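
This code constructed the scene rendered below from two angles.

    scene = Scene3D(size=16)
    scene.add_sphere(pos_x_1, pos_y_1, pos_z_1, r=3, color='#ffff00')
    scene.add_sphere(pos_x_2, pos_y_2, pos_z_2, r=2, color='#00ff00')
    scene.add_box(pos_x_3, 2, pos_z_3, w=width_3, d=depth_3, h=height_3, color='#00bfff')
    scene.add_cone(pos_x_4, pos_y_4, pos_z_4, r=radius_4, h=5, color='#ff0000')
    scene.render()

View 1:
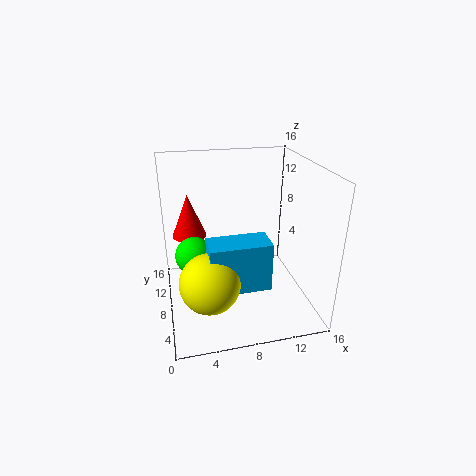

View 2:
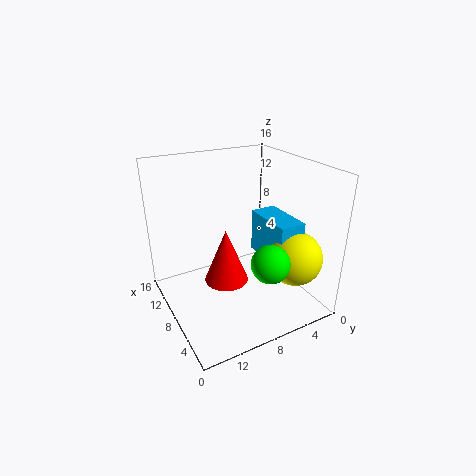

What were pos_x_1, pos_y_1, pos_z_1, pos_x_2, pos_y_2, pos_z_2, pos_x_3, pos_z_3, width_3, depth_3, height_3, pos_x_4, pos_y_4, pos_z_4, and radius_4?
pos_x_1 = 4, pos_y_1 = 3, pos_z_1 = 6, pos_x_2 = 3, pos_y_2 = 7, pos_z_2 = 7, pos_x_3 = 4, pos_z_3 = 5, width_3 = 6, depth_3 = 3, height_3 = 5, pos_x_4 = 3, pos_y_4 = 12, pos_z_4 = 7, radius_4 = 2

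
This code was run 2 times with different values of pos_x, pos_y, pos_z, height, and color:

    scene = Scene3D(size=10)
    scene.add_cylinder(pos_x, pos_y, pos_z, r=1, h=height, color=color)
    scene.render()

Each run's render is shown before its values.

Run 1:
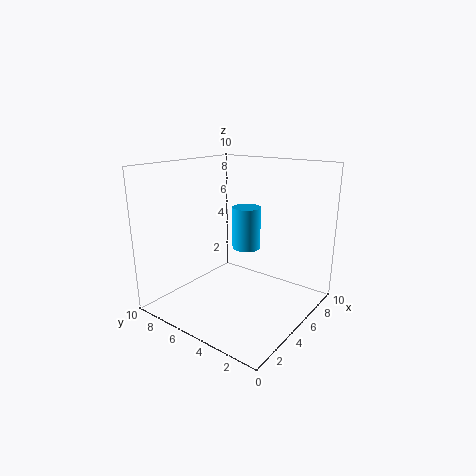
pos_x = 6; pos_y = 5; pos_z = 4; height = 3; color = 'deepskyblue'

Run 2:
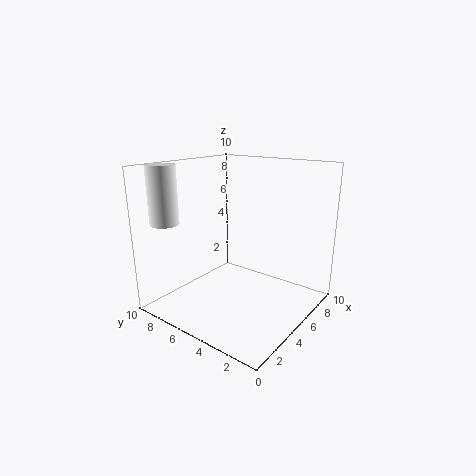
pos_x = 2; pos_y = 9; pos_z = 6; height = 4; color = 'white'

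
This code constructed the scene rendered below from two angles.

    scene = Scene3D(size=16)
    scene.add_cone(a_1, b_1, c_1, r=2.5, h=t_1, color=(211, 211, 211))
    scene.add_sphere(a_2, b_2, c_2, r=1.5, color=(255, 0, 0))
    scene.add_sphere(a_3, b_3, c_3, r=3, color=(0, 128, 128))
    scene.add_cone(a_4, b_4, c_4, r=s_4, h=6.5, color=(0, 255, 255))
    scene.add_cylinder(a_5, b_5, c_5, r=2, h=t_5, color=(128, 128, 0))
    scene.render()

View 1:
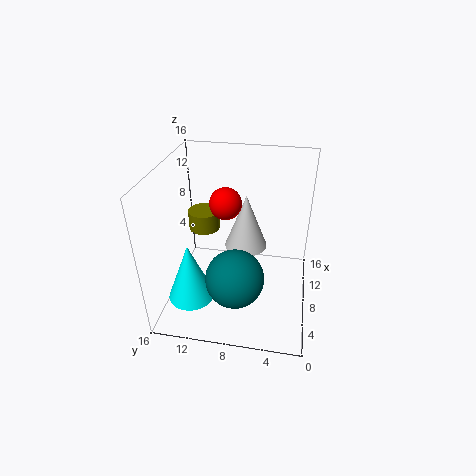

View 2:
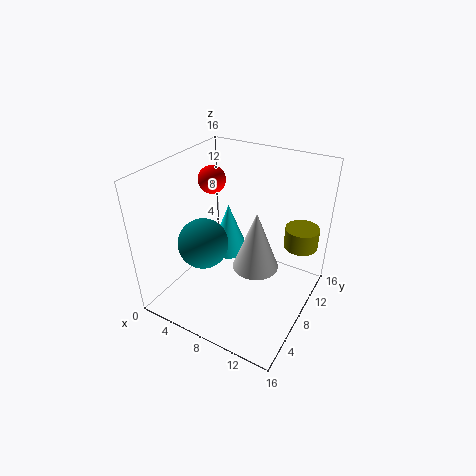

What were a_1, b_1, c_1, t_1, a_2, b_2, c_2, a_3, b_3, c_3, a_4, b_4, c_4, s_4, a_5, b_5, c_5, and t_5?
a_1 = 10.5, b_1 = 7.5, c_1 = 5.5, t_1 = 6.5, a_2 = 4.5, b_2 = 8.5, c_2 = 14, a_3 = 3.5, b_3 = 7.5, c_3 = 6, a_4 = 4, b_4 = 12.5, c_4 = 2.5, s_4 = 2.5, a_5 = 13.5, b_5 = 13.5, c_5 = 5.5, t_5 = 2.5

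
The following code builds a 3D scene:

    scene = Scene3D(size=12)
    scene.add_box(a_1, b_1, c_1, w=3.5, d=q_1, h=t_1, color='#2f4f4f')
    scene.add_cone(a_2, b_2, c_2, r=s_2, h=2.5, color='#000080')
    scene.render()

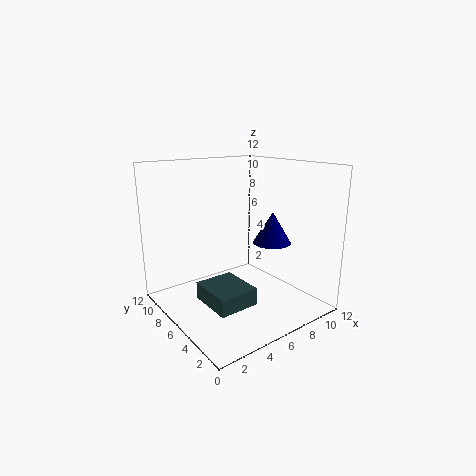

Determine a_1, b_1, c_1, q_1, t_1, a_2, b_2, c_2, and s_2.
a_1 = 3, b_1 = 4, c_1 = 0.5, q_1 = 4, t_1 = 1.5, a_2 = 7.5, b_2 = 3.5, c_2 = 6, s_2 = 1.5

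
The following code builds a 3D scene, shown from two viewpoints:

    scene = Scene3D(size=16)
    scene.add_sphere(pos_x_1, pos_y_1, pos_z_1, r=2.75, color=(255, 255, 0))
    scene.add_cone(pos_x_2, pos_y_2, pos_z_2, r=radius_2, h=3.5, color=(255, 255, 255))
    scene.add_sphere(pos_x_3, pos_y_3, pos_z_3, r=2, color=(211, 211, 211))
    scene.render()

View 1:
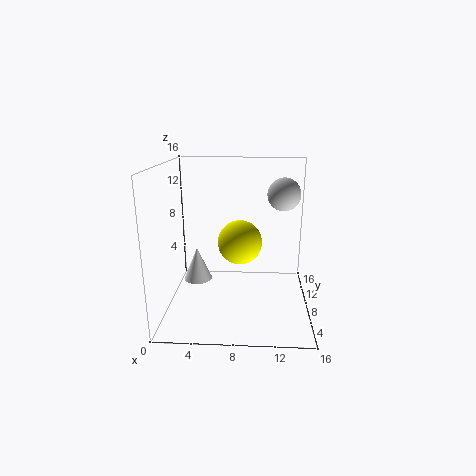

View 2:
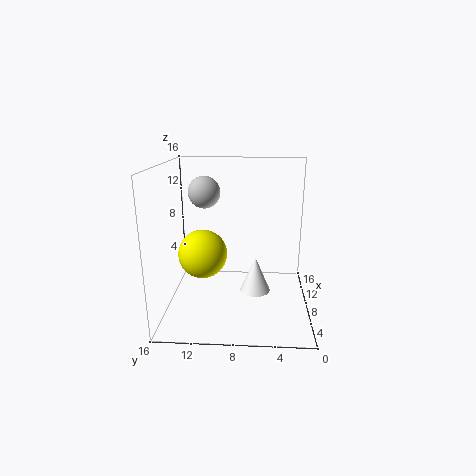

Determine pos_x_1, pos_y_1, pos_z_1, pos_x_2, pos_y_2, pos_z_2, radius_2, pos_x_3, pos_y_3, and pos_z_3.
pos_x_1 = 8
pos_y_1 = 12
pos_z_1 = 6
pos_x_2 = 3.75
pos_y_2 = 6
pos_z_2 = 4
radius_2 = 1.5
pos_x_3 = 13.25
pos_y_3 = 12.5
pos_z_3 = 12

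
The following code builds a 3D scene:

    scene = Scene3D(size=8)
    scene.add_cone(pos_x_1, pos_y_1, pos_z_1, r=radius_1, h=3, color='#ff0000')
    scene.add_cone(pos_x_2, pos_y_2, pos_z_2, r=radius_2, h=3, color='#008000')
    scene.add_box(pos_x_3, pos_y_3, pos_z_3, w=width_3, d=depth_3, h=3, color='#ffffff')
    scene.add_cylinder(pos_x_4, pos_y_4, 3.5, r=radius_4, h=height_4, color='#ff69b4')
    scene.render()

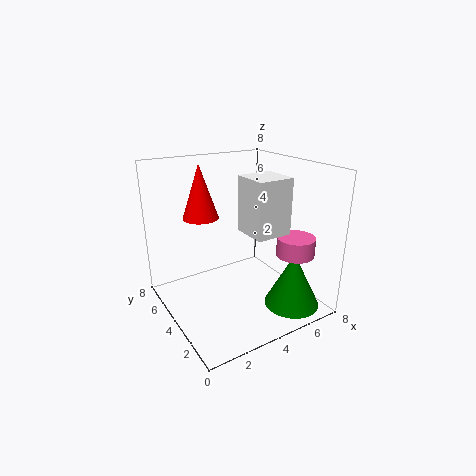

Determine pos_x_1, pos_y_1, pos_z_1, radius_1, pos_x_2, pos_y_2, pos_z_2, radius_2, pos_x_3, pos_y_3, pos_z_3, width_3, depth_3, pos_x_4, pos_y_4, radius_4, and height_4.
pos_x_1 = 2.5; pos_y_1 = 5.5; pos_z_1 = 5; radius_1 = 1; pos_x_2 = 6; pos_y_2 = 1.5; pos_z_2 = 0.5; radius_2 = 1.5; pos_x_3 = 4; pos_y_3 = 2; pos_z_3 = 4.5; width_3 = 2; depth_3 = 2; pos_x_4 = 6; pos_y_4 = 1.5; radius_4 = 1; height_4 = 1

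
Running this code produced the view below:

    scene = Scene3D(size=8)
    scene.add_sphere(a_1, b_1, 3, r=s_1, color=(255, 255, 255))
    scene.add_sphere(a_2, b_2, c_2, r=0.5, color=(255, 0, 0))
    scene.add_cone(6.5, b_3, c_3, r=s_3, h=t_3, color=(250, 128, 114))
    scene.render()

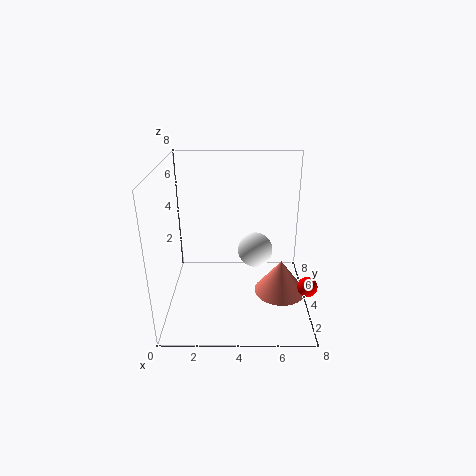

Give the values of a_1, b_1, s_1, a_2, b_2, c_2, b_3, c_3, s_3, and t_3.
a_1 = 5, b_1 = 4.5, s_1 = 1, a_2 = 7.5, b_2 = 1.5, c_2 = 2.5, b_3 = 4, c_3 = 0.5, s_3 = 1.5, t_3 = 2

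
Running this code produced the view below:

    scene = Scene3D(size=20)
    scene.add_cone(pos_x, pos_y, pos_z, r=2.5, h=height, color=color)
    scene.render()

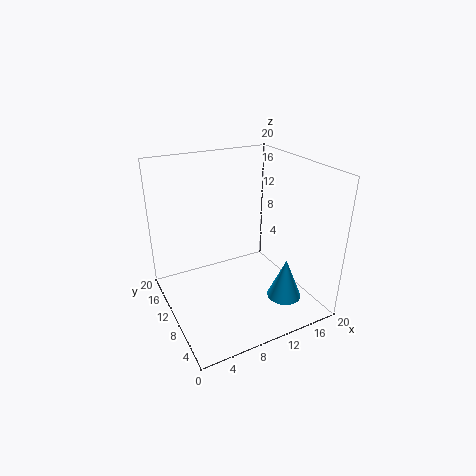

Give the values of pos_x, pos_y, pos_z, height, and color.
pos_x = 16; pos_y = 6.5; pos_z = 0.5; height = 6; color = 'deepskyblue'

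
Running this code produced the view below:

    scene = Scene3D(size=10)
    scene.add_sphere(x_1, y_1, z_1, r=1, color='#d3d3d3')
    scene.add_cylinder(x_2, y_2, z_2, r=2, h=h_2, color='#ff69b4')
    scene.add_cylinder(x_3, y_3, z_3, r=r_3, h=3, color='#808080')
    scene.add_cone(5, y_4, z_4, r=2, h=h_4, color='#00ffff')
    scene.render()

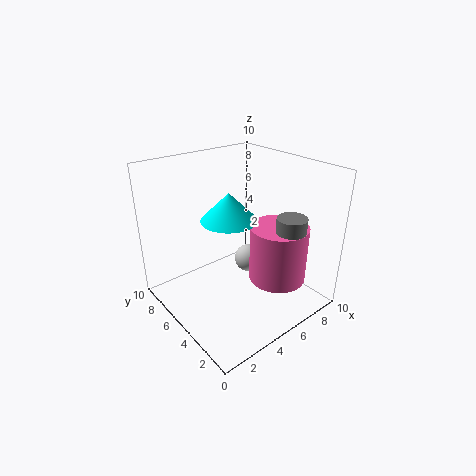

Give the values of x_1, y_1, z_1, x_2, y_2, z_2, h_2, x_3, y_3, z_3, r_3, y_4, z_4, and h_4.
x_1 = 6, y_1 = 5, z_1 = 3, x_2 = 7, y_2 = 3, z_2 = 2, h_2 = 4, x_3 = 7, y_3 = 2, z_3 = 4, r_3 = 1, y_4 = 6, z_4 = 6, h_4 = 2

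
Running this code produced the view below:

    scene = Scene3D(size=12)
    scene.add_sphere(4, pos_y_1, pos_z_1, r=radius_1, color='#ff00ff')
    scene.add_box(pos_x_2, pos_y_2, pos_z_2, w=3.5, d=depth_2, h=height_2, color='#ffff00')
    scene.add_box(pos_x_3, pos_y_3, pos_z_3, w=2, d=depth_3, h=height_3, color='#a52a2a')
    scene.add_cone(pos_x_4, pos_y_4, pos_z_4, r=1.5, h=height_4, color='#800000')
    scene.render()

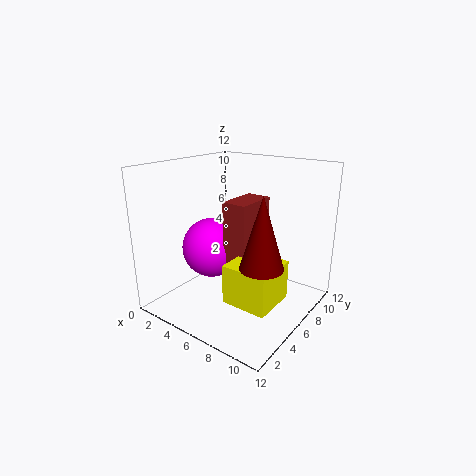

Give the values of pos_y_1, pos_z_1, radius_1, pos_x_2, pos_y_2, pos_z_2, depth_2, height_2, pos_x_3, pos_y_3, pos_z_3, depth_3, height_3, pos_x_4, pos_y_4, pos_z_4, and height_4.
pos_y_1 = 5; pos_z_1 = 5; radius_1 = 2.5; pos_x_2 = 7.5; pos_y_2 = 2; pos_z_2 = 2.5; depth_2 = 3.5; height_2 = 3; pos_x_3 = 6; pos_y_3 = 4; pos_z_3 = 4.5; depth_3 = 3.5; height_3 = 5; pos_x_4 = 10.5; pos_y_4 = 2.5; pos_z_4 = 6; height_4 = 5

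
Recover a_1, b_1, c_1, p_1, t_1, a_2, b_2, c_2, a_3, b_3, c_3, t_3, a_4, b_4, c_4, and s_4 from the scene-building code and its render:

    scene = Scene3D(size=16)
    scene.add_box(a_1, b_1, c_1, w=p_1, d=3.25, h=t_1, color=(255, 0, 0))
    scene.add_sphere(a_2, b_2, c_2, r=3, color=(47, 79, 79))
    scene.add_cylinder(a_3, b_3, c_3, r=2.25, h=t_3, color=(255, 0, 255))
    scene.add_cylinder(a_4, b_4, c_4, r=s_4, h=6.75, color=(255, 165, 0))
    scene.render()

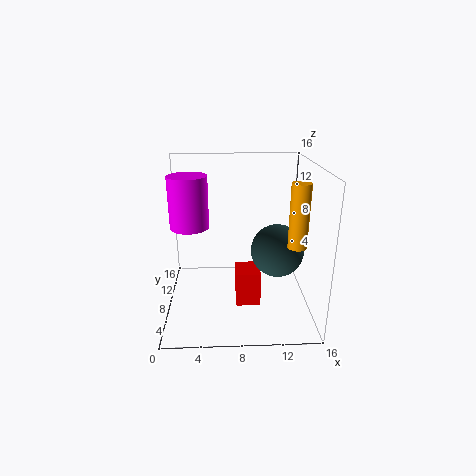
a_1 = 7.75
b_1 = 6.25
c_1 = 0.25
p_1 = 2.75
t_1 = 4
a_2 = 12.5
b_2 = 8.25
c_2 = 6.25
a_3 = 2.5
b_3 = 10.25
c_3 = 8.5
t_3 = 6
a_4 = 14
b_4 = 5.25
c_4 = 8
s_4 = 1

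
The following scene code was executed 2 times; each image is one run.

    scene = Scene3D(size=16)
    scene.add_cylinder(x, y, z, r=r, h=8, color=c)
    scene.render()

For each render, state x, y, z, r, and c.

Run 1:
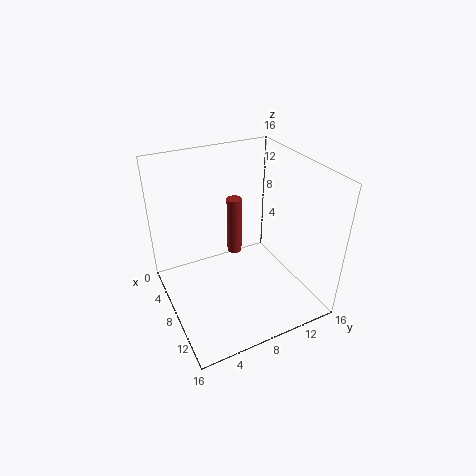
x = 1
y = 11
z = 1
r = 1
c = 'brown'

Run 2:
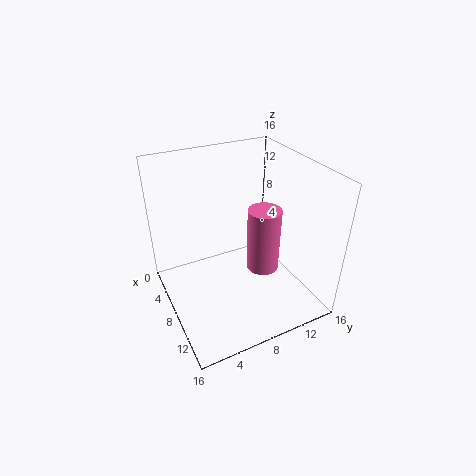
x = 7
y = 12
z = 2
r = 2
c = 'hotpink'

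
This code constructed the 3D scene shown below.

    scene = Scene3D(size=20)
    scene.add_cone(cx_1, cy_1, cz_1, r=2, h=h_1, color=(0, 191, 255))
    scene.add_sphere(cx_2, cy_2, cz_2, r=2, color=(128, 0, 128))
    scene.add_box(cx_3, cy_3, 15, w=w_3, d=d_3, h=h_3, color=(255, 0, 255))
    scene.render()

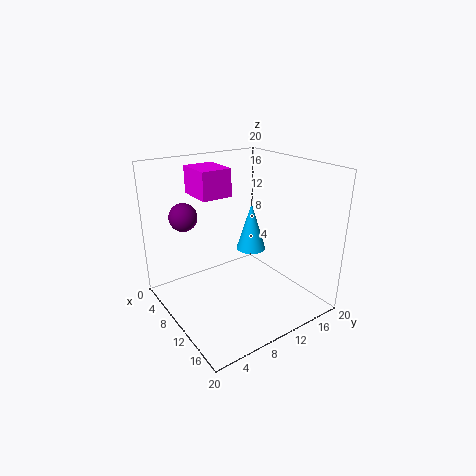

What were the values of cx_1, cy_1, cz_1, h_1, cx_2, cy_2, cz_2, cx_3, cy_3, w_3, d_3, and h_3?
cx_1 = 11, cy_1 = 11.5, cz_1 = 8.5, h_1 = 6.5, cx_2 = 4.5, cy_2 = 4.5, cz_2 = 12.5, cx_3 = 1.5, cy_3 = 6.5, w_3 = 5.5, d_3 = 4.5, h_3 = 4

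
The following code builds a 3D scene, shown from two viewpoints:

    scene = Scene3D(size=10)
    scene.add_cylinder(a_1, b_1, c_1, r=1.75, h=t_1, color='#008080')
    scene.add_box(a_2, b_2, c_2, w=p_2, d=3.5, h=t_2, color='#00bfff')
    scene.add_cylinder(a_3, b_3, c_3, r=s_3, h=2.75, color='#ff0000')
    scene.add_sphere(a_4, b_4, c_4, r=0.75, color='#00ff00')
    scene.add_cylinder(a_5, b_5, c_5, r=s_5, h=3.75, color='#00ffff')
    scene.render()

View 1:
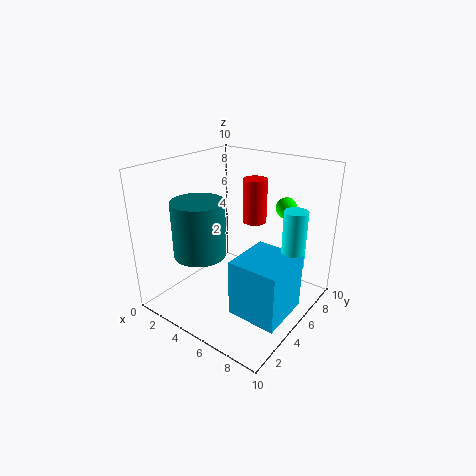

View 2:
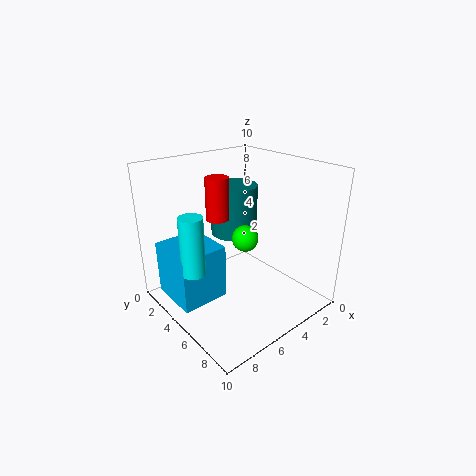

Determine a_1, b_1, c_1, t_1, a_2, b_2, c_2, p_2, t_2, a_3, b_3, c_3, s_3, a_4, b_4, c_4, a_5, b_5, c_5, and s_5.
a_1 = 3.5
b_1 = 2.75
c_1 = 4.25
t_1 = 3.75
a_2 = 6.5
b_2 = 2
c_2 = 1.25
p_2 = 3.25
t_2 = 3.75
a_3 = 6.5
b_3 = 4.75
c_3 = 6.75
s_3 = 0.75
a_4 = 7
b_4 = 8
c_4 = 6.75
a_5 = 9
b_5 = 5.5
c_5 = 4
s_5 = 0.75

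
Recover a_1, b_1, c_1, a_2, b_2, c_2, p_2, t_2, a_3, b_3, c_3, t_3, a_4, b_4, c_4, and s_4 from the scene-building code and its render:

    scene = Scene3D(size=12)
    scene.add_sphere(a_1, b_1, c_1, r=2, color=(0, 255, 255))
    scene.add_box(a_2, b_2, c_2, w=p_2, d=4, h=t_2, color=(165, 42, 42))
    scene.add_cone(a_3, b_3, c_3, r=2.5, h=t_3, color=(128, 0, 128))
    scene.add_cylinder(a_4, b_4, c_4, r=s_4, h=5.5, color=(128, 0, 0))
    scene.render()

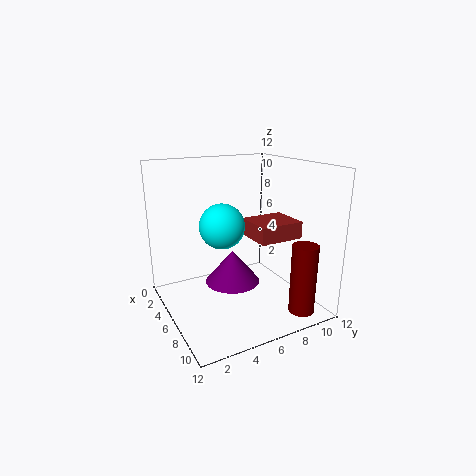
a_1 = 4; b_1 = 5.5; c_1 = 6.5; a_2 = 4; b_2 = 7.5; c_2 = 5.5; p_2 = 3.5; t_2 = 1.5; a_3 = 4; b_3 = 6.5; c_3 = 1; t_3 = 3; a_4 = 11; b_4 = 9; c_4 = 1; s_4 = 1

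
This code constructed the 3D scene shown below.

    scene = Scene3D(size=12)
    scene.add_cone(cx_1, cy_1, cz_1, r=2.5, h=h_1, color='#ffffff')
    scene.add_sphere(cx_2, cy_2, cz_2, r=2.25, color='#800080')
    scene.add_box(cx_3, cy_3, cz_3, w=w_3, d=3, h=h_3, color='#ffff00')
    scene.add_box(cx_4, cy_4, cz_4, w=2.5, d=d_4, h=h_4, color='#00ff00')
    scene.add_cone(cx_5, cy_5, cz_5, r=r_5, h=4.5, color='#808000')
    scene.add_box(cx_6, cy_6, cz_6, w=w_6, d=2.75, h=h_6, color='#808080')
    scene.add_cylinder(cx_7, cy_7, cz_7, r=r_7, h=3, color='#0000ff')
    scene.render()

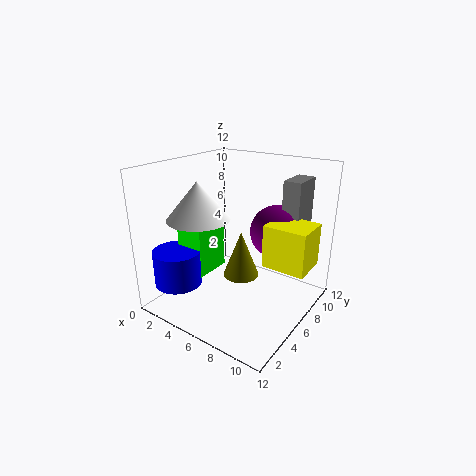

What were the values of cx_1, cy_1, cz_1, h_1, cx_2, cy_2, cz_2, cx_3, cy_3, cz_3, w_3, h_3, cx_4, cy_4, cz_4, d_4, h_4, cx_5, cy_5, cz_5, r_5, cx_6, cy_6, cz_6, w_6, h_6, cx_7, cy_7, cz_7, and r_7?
cx_1 = 4, cy_1 = 3.5, cz_1 = 8, h_1 = 3, cx_2 = 8.25, cy_2 = 8.5, cz_2 = 6.25, cx_3 = 8.5, cy_3 = 5.75, cz_3 = 4.25, w_3 = 3.5, h_3 = 3.5, cx_4 = 1.25, cy_4 = 3.75, cz_4 = 2.5, d_4 = 3.25, h_4 = 4.25, cx_5 = 4.25, cy_5 = 9, cz_5 = 0.5, r_5 = 1.75, cx_6 = 8.75, cy_6 = 8.25, cz_6 = 6.5, w_6 = 1.5, h_6 = 4.25, cx_7 = 2, cy_7 = 2.75, cz_7 = 2, r_7 = 2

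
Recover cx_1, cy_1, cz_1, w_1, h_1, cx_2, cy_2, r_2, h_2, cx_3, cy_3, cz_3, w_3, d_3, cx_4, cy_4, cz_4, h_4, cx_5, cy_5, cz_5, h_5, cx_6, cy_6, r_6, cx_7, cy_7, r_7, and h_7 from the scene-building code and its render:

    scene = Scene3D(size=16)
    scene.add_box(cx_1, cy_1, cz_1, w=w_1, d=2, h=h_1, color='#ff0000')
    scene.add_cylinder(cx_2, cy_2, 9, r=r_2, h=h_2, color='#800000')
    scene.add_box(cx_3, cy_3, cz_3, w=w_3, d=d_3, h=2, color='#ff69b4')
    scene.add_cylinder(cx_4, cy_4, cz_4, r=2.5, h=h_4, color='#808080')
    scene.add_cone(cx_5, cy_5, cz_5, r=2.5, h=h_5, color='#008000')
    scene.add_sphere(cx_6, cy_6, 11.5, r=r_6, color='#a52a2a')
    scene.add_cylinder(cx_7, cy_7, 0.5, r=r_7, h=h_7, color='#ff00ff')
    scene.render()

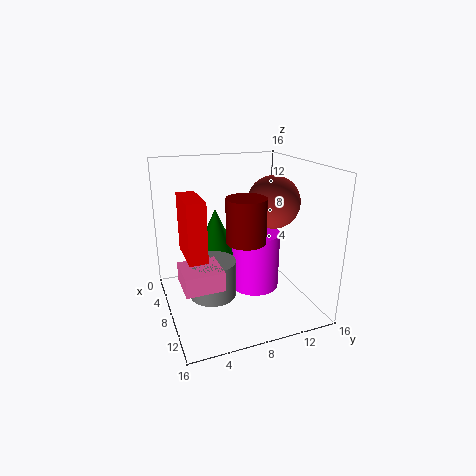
cx_1 = 5; cy_1 = 2; cz_1 = 6.5; w_1 = 5; h_1 = 6.5; cx_2 = 11.5; cy_2 = 7.5; r_2 = 2; h_2 = 4.5; cx_3 = 8.5; cy_3 = 1; cz_3 = 4.5; w_3 = 4; d_3 = 4; cx_4 = 9.5; cy_4 = 4.5; cz_4 = 2.5; h_4 = 4; cx_5 = 4.5; cy_5 = 6.5; cz_5 = 5; h_5 = 5.5; cx_6 = 7.5; cy_6 = 12.5; r_6 = 3; cx_7 = 6; cy_7 = 11; r_7 = 3; h_7 = 7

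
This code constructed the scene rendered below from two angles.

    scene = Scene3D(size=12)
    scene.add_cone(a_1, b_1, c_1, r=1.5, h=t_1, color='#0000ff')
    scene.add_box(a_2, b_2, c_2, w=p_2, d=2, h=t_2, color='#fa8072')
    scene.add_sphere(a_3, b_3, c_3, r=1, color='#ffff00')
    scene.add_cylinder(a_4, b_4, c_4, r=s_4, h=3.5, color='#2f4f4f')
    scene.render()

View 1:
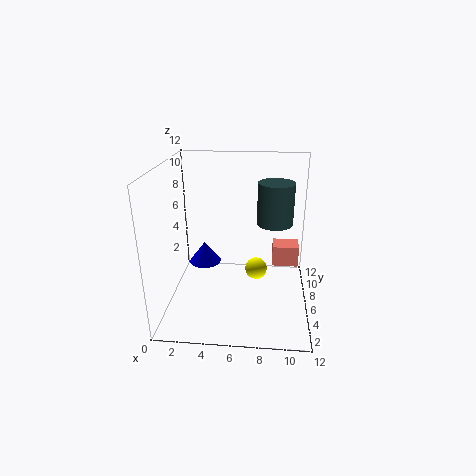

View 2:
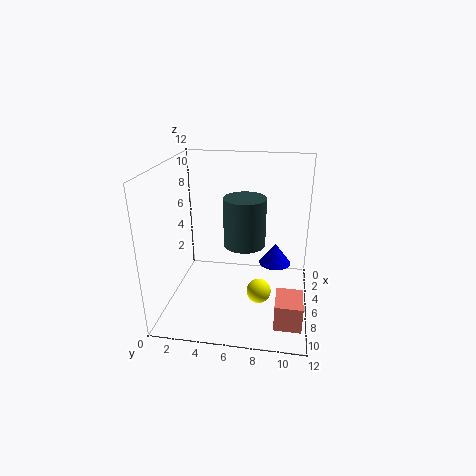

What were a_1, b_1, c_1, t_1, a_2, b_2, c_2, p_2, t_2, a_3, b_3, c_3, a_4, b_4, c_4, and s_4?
a_1 = 2.5
b_1 = 9
c_1 = 2
t_1 = 2
a_2 = 9
b_2 = 9.5
c_2 = 1.5
p_2 = 2.5
t_2 = 2
a_3 = 7.5
b_3 = 8
c_3 = 2
a_4 = 9
b_4 = 7
c_4 = 7
s_4 = 1.5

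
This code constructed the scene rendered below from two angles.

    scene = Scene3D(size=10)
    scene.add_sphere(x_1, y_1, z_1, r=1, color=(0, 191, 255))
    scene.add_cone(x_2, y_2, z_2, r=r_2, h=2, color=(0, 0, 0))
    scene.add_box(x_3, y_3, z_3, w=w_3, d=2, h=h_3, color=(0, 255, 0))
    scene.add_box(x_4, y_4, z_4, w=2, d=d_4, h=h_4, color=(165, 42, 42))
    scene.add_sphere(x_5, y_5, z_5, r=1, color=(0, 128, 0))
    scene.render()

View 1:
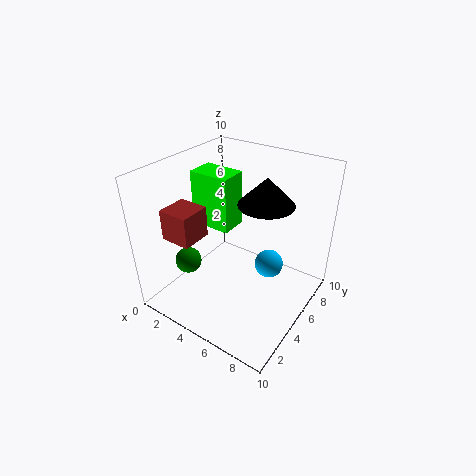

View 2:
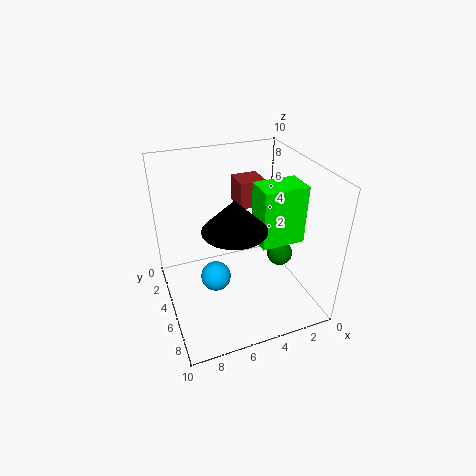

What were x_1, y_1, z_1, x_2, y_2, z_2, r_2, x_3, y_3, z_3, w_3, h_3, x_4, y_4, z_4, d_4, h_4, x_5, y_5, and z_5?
x_1 = 7, y_1 = 6, z_1 = 3, x_2 = 6, y_2 = 7, z_2 = 7, r_2 = 2, x_3 = 1, y_3 = 5, z_3 = 5, w_3 = 3, h_3 = 4, x_4 = 2, y_4 = 1, z_4 = 6, d_4 = 2, h_4 = 2, x_5 = 1, y_5 = 4, z_5 = 2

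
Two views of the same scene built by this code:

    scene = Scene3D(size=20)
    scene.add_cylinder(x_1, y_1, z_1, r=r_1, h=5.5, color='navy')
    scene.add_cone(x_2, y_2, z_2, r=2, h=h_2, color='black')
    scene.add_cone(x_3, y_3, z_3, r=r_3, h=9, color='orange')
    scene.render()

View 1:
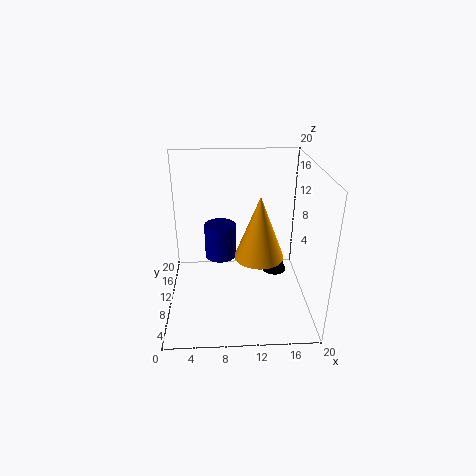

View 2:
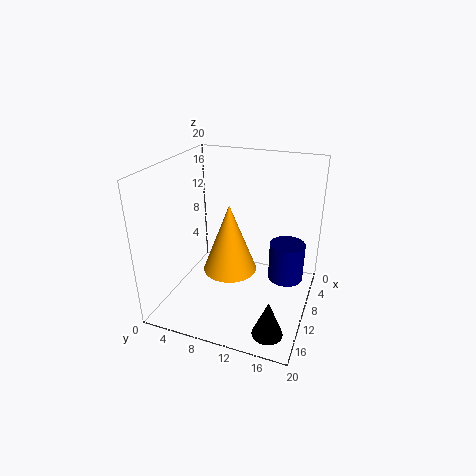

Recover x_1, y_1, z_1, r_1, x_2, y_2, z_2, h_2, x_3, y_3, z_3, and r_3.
x_1 = 7.5
y_1 = 16.5
z_1 = 3.5
r_1 = 2.5
x_2 = 16.5
y_2 = 16.5
z_2 = 0.5
h_2 = 5
x_3 = 13
y_3 = 10
z_3 = 7
r_3 = 3.5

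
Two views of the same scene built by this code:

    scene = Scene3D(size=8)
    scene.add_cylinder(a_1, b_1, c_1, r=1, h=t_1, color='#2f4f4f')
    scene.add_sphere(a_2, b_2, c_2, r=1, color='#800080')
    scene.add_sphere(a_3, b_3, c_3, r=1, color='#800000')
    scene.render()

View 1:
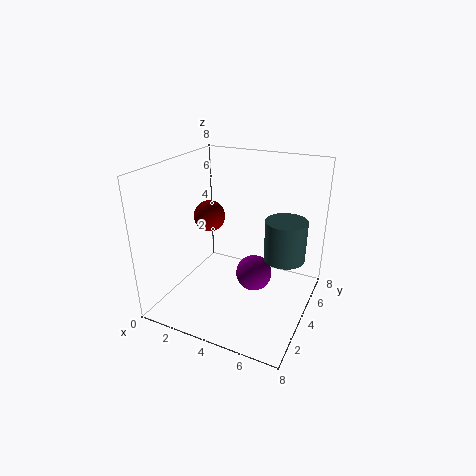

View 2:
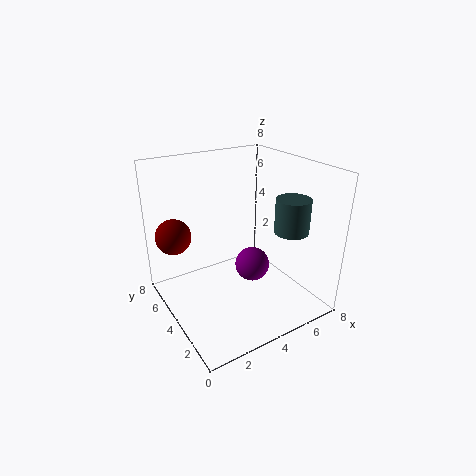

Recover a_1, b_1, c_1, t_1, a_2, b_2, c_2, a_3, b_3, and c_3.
a_1 = 7
b_1 = 3
c_1 = 4
t_1 = 2
a_2 = 5
b_2 = 4
c_2 = 2
a_3 = 1
b_3 = 6
c_3 = 4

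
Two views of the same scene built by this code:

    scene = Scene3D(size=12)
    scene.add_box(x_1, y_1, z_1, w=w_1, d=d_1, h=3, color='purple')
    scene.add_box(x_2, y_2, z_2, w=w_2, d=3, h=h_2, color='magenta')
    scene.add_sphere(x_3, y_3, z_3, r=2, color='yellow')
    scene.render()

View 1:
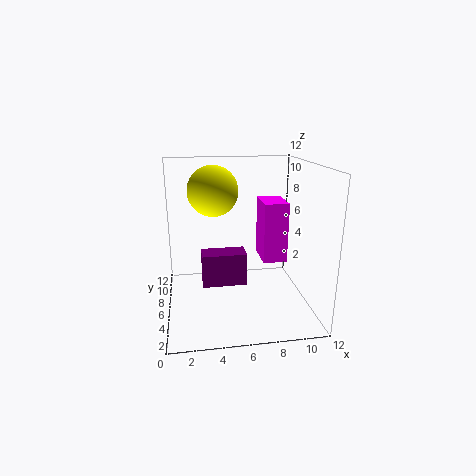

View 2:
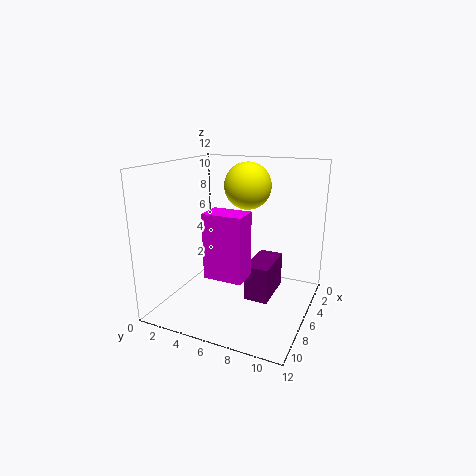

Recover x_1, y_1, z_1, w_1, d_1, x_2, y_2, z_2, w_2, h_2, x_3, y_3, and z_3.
x_1 = 3
y_1 = 7
z_1 = 1
w_1 = 4
d_1 = 2
x_2 = 8
y_2 = 5
z_2 = 4
w_2 = 2
h_2 = 5
x_3 = 4
y_3 = 6
z_3 = 10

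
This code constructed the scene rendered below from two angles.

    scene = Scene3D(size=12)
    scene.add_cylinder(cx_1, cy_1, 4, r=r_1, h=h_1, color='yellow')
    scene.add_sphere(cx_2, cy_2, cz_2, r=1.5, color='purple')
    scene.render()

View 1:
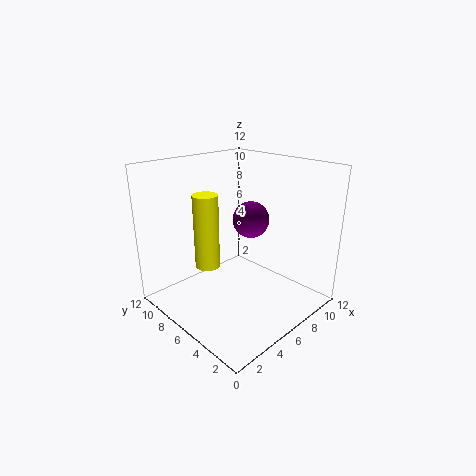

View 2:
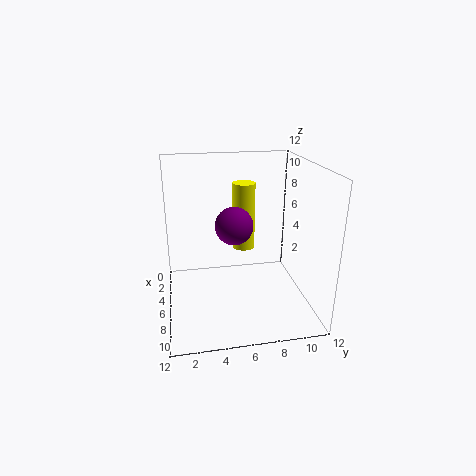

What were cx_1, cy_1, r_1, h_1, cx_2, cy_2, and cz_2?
cx_1 = 3.5, cy_1 = 7, r_1 = 1, h_1 = 6, cx_2 = 7, cy_2 = 5.5, cz_2 = 7.5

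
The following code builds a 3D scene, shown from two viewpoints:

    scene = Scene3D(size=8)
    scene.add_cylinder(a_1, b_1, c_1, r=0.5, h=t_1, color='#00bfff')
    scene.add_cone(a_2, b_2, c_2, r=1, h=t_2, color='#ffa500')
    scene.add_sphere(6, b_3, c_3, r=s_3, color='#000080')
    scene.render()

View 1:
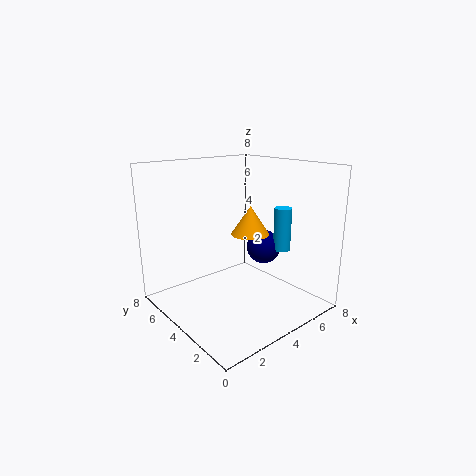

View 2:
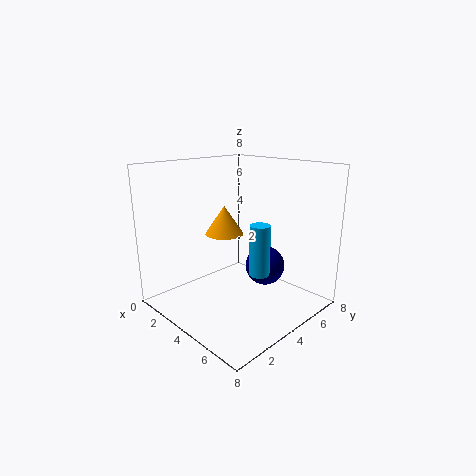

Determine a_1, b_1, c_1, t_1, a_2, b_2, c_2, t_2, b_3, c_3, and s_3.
a_1 = 6.5; b_1 = 3; c_1 = 3; t_1 = 2.5; a_2 = 4; b_2 = 3; c_2 = 4.5; t_2 = 1.5; b_3 = 4; c_3 = 3; s_3 = 1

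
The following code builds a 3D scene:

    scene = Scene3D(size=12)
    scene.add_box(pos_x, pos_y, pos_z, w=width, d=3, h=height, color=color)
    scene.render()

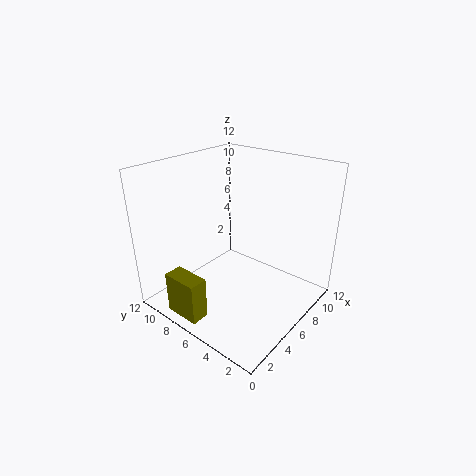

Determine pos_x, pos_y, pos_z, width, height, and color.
pos_x = 0.5
pos_y = 6
pos_z = 0.5
width = 1.5
height = 3.5
color = 'olive'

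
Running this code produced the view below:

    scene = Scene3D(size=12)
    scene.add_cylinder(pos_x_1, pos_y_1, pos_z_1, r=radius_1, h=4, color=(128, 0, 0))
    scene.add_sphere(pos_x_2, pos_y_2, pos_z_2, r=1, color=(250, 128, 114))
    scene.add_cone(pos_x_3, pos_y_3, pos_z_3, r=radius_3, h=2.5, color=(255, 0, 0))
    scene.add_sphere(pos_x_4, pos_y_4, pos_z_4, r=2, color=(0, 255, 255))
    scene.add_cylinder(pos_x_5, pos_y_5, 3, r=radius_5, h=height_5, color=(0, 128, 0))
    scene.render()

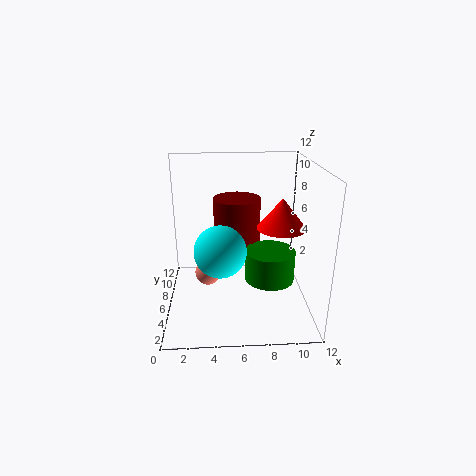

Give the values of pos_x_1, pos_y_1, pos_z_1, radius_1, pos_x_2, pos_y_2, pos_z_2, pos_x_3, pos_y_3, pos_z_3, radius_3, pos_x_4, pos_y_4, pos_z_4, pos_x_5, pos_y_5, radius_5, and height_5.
pos_x_1 = 6; pos_y_1 = 7.5; pos_z_1 = 5; radius_1 = 2; pos_x_2 = 3.5; pos_y_2 = 4; pos_z_2 = 4; pos_x_3 = 9.5; pos_y_3 = 5.5; pos_z_3 = 7; radius_3 = 2; pos_x_4 = 4.5; pos_y_4 = 3.5; pos_z_4 = 6; pos_x_5 = 8.5; pos_y_5 = 4.5; radius_5 = 2; height_5 = 2.5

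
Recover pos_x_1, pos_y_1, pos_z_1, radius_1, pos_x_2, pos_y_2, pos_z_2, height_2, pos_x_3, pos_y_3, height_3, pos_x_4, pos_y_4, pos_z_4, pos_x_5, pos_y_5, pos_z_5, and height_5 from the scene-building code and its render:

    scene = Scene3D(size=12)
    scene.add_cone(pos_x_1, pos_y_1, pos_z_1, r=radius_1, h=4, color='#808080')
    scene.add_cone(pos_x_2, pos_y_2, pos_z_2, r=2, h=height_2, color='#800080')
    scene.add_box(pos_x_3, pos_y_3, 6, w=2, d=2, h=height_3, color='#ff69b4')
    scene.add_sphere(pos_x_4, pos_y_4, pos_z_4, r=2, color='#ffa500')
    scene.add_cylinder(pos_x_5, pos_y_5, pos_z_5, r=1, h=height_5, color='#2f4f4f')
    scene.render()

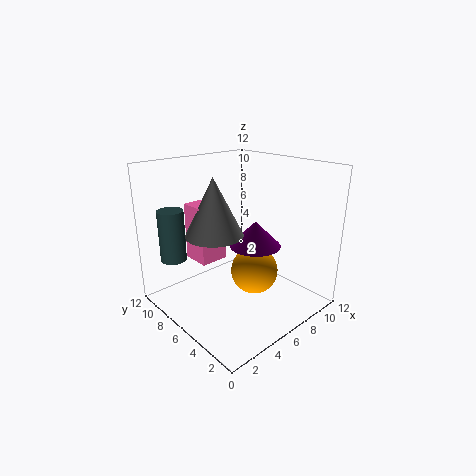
pos_x_1 = 2
pos_y_1 = 4
pos_z_1 = 8
radius_1 = 2
pos_x_2 = 6
pos_y_2 = 4
pos_z_2 = 6
height_2 = 2
pos_x_3 = 1
pos_y_3 = 4
height_3 = 4
pos_x_4 = 7
pos_y_4 = 5
pos_z_4 = 3
pos_x_5 = 1
pos_y_5 = 8
pos_z_5 = 5
height_5 = 4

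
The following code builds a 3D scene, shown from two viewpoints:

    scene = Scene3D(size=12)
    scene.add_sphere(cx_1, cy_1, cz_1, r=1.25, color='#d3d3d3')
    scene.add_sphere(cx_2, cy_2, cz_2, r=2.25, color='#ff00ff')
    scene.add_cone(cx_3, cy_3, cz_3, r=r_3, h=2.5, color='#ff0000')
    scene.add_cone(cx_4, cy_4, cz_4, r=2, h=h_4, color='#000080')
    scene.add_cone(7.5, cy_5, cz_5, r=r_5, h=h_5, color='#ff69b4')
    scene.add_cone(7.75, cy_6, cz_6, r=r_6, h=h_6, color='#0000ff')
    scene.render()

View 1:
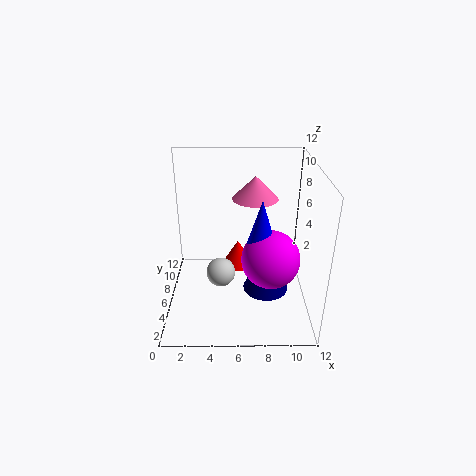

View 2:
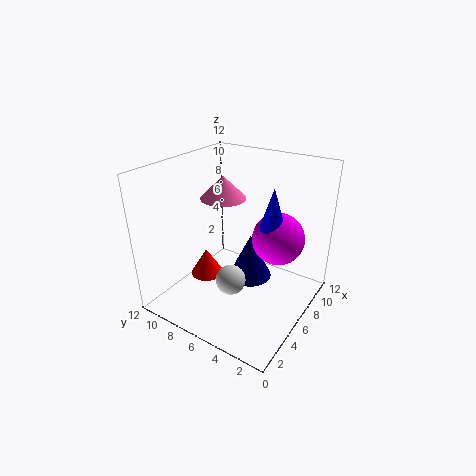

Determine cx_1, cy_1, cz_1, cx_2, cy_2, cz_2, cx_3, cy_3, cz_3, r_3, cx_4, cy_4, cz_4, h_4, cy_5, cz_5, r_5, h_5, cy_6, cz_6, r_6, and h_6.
cx_1 = 4.5
cy_1 = 5.75
cz_1 = 2.75
cx_2 = 8.5
cy_2 = 3.5
cz_2 = 5.5
cx_3 = 6
cy_3 = 9.5
cz_3 = 1.25
r_3 = 1.5
cx_4 = 8.5
cy_4 = 6.25
cz_4 = 0.75
h_4 = 4.25
cy_5 = 8.5
cz_5 = 8.5
r_5 = 2
h_5 = 2
cy_6 = 3.75
cz_6 = 6.25
r_6 = 1.25
h_6 = 4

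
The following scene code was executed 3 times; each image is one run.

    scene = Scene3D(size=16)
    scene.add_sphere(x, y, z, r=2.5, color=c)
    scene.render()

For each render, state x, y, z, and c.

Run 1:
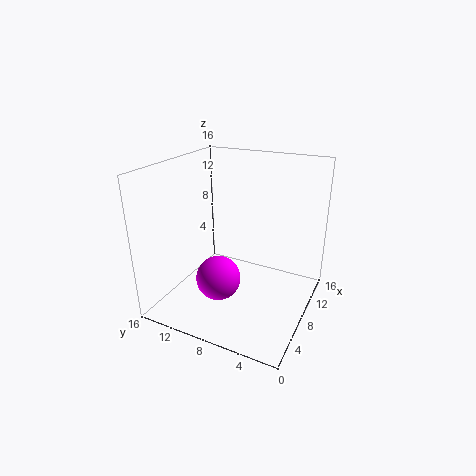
x = 6; y = 9.5; z = 3.5; c = 'magenta'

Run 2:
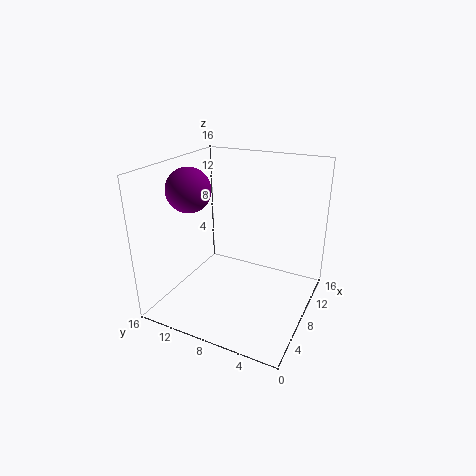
x = 7; y = 13.5; z = 13; c = 'purple'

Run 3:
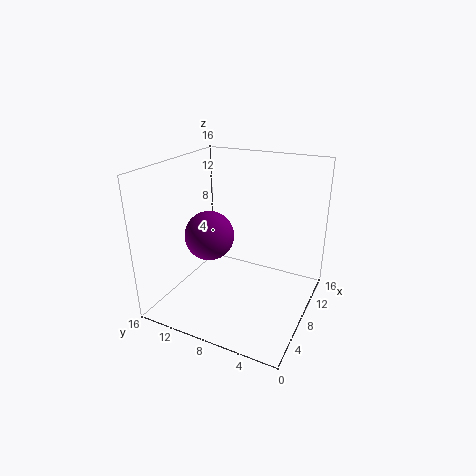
x = 4.5; y = 9.5; z = 9.5; c = 'purple'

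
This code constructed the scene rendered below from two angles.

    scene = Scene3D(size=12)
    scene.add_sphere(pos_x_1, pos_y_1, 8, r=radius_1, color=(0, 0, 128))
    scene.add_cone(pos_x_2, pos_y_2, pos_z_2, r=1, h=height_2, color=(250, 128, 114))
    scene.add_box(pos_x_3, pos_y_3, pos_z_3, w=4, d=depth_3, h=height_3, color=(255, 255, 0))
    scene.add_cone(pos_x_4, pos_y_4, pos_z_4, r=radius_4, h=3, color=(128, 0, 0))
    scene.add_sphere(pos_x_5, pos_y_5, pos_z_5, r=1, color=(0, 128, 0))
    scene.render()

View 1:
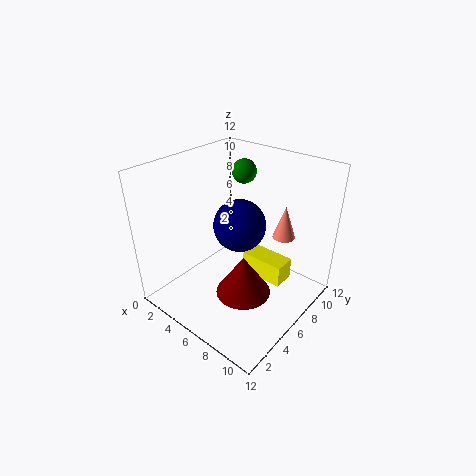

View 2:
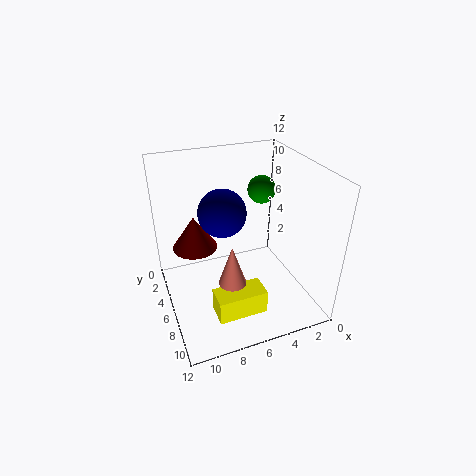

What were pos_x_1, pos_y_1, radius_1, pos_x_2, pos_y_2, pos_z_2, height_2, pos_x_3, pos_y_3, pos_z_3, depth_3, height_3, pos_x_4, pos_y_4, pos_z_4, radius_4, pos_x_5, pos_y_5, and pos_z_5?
pos_x_1 = 7; pos_y_1 = 5; radius_1 = 2; pos_x_2 = 8; pos_y_2 = 10; pos_z_2 = 5; height_2 = 3; pos_x_3 = 5; pos_y_3 = 8; pos_z_3 = 1; depth_3 = 2; height_3 = 2; pos_x_4 = 9; pos_y_4 = 3; pos_z_4 = 4; radius_4 = 2; pos_x_5 = 5; pos_y_5 = 8; pos_z_5 = 11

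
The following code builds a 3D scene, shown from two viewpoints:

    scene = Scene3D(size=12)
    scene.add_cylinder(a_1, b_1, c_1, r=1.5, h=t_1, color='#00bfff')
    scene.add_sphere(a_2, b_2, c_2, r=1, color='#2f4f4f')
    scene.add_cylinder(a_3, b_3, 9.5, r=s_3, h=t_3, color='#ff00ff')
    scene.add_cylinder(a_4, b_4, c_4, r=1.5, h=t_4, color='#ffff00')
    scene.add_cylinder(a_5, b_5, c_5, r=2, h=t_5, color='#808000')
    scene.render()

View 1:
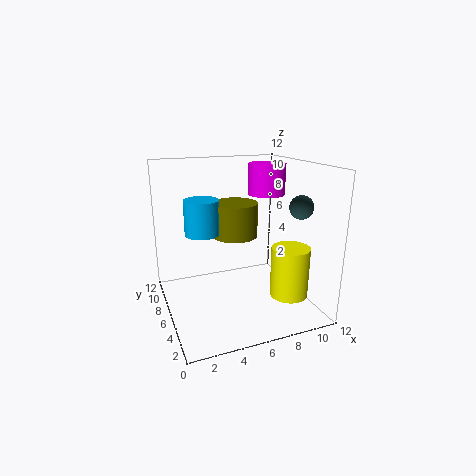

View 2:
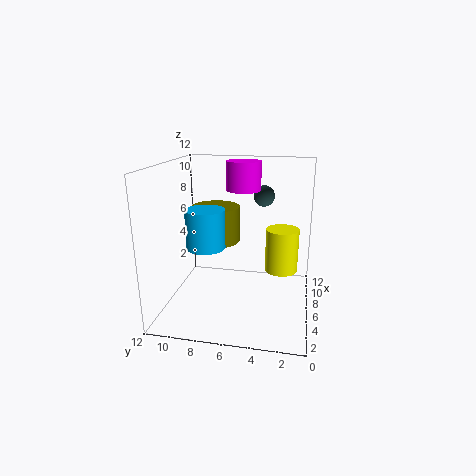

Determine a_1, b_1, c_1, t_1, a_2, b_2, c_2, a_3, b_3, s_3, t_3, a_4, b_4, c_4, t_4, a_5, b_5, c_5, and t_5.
a_1 = 3.5; b_1 = 8; c_1 = 6; t_1 = 3; a_2 = 11; b_2 = 4.5; c_2 = 8.5; a_3 = 8.5; b_3 = 6; s_3 = 1.5; t_3 = 2.5; a_4 = 9; b_4 = 2.5; c_4 = 2; t_4 = 4; a_5 = 6.5; b_5 = 8; c_5 = 5.5; t_5 = 3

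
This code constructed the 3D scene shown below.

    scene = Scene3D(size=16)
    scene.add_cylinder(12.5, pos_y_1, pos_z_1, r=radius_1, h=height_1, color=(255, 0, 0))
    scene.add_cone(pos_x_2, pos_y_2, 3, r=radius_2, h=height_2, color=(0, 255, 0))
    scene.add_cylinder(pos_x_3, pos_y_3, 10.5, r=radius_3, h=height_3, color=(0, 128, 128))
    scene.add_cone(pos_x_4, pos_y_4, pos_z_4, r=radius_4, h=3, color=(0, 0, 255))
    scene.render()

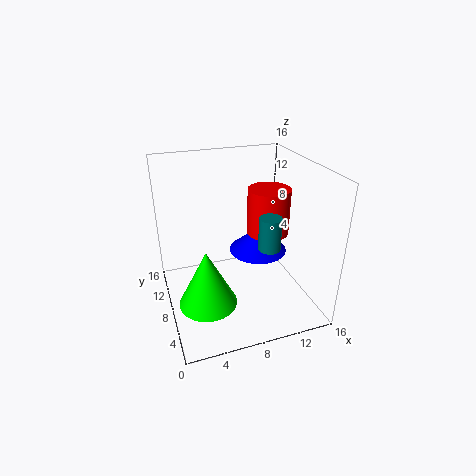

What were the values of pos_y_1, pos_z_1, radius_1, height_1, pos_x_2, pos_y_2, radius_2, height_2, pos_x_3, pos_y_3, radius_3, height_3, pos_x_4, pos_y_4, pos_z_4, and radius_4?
pos_y_1 = 10; pos_z_1 = 7; radius_1 = 2.5; height_1 = 5.5; pos_x_2 = 3.5; pos_y_2 = 4.5; radius_2 = 3; height_2 = 6; pos_x_3 = 8.5; pos_y_3 = 1; radius_3 = 1; height_3 = 3; pos_x_4 = 11.5; pos_y_4 = 10.5; pos_z_4 = 4.5; radius_4 = 3.5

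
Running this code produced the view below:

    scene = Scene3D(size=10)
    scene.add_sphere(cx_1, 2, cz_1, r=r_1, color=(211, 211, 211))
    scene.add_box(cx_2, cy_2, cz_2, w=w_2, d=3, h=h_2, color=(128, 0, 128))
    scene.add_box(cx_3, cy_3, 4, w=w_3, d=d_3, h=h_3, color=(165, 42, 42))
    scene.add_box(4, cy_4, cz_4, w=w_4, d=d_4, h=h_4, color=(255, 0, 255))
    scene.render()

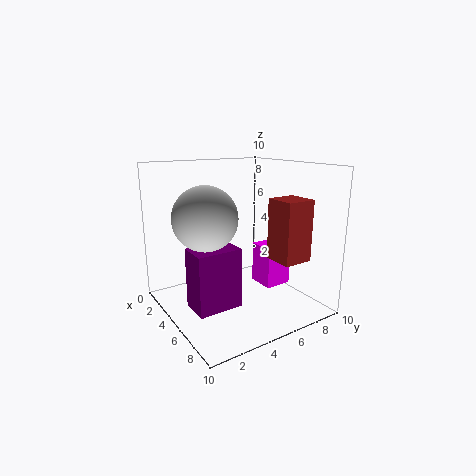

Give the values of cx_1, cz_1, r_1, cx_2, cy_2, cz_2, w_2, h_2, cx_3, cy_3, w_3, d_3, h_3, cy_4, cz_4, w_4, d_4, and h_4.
cx_1 = 6, cz_1 = 7, r_1 = 2, cx_2 = 5, cy_2 = 1, cz_2 = 1, w_2 = 2, h_2 = 4, cx_3 = 7, cy_3 = 6, w_3 = 2, d_3 = 2, h_3 = 4, cy_4 = 7, cz_4 = 1, w_4 = 2, d_4 = 2, h_4 = 3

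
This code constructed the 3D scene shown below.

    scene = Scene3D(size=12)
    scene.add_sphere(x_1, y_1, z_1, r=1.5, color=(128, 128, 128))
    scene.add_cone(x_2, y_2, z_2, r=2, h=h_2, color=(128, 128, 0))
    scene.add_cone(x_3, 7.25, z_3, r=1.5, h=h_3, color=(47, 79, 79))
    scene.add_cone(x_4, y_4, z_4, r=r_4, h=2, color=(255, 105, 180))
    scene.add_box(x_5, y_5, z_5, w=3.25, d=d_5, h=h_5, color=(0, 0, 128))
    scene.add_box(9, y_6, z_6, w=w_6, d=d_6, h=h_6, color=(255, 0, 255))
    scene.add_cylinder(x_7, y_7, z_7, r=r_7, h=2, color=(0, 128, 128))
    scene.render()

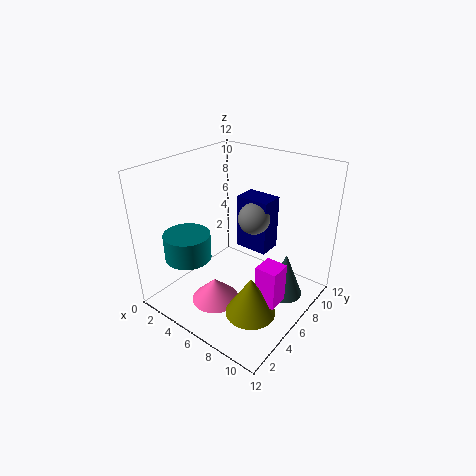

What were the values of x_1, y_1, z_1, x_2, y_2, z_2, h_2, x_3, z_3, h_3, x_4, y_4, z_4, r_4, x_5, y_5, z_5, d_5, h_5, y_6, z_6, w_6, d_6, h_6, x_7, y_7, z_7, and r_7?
x_1 = 5; y_1 = 9.75; z_1 = 6; x_2 = 9; y_2 = 3.75; z_2 = 1.25; h_2 = 3.25; x_3 = 10; z_3 = 1.5; h_3 = 3.75; x_4 = 5.25; y_4 = 3.75; z_4 = 0.75; r_4 = 2; x_5 = 3; y_5 = 9.75; z_5 = 2.5; d_5 = 2.25; h_5 = 5.25; y_6 = 4.25; z_6 = 2; w_6 = 1.75; d_6 = 1.75; h_6 = 3.25; x_7 = 4.5; y_7 = 1.75; z_7 = 5.75; r_7 = 1.75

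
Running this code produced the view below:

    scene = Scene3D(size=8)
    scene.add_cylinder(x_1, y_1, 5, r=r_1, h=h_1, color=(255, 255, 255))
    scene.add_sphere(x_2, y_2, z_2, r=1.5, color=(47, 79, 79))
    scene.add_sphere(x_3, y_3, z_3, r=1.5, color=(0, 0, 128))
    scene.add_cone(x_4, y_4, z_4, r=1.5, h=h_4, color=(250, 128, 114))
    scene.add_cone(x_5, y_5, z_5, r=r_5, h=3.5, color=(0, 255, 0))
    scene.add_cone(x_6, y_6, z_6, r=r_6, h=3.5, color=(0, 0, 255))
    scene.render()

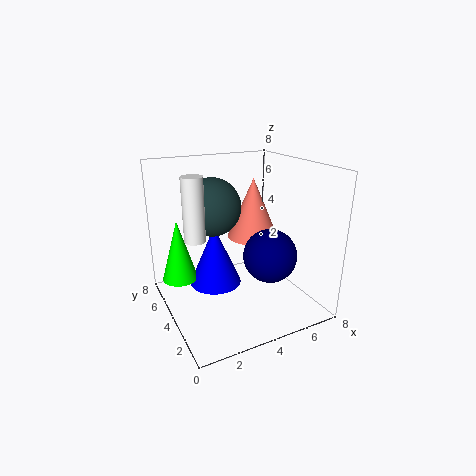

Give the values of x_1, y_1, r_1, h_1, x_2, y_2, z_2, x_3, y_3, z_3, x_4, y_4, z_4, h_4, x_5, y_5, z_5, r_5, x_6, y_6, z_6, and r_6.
x_1 = 1, y_1 = 2.5, r_1 = 0.5, h_1 = 3, x_2 = 2.5, y_2 = 4, z_2 = 6, x_3 = 5.5, y_3 = 3, z_3 = 3, x_4 = 5.5, y_4 = 5, z_4 = 3.5, h_4 = 3.5, x_5 = 1, y_5 = 5.5, z_5 = 1.5, r_5 = 1, x_6 = 3, y_6 = 5, z_6 = 1, r_6 = 1.5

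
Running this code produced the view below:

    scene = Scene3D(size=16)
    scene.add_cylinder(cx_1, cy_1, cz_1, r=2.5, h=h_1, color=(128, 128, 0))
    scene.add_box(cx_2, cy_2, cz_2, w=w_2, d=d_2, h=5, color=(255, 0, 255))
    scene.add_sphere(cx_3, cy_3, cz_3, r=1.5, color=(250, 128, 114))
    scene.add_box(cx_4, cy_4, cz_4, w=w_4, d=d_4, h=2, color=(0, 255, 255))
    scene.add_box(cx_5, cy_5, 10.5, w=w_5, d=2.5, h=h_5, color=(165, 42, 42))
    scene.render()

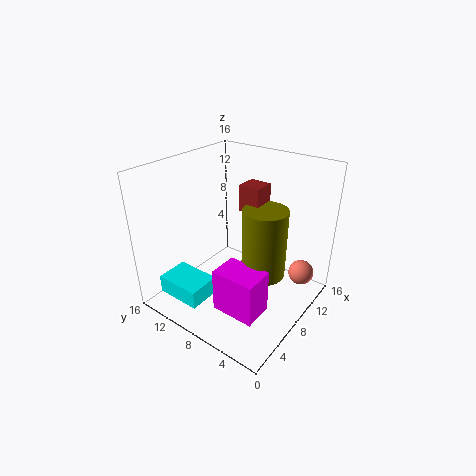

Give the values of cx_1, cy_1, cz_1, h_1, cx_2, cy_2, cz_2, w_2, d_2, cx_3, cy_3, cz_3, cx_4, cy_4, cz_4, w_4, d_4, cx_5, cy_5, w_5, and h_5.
cx_1 = 9.5, cy_1 = 5.5, cz_1 = 3.5, h_1 = 8, cx_2 = 4, cy_2 = 3.5, cz_2 = 0.5, w_2 = 3.5, d_2 = 5, cx_3 = 13.5, cy_3 = 2.5, cz_3 = 2.5, cx_4 = 1, cy_4 = 8.5, cz_4 = 2.5, w_4 = 3.5, d_4 = 5, cx_5 = 9.5, cy_5 = 6.5, w_5 = 2.5, h_5 = 3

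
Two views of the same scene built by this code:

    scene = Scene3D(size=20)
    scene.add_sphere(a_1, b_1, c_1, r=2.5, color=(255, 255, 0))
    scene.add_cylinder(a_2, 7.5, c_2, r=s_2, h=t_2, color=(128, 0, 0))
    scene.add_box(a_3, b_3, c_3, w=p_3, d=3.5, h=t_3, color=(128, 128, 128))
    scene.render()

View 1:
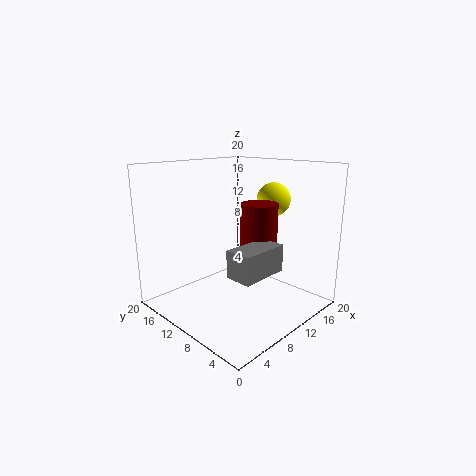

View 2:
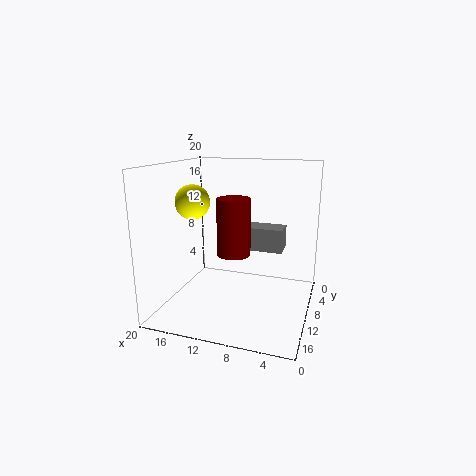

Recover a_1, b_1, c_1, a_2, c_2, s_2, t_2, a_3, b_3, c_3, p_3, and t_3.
a_1 = 17; b_1 = 9.5; c_1 = 14.5; a_2 = 11.5; c_2 = 6.5; s_2 = 2.5; t_2 = 8.5; a_3 = 4.5; b_3 = 3; c_3 = 7; p_3 = 6.5; t_3 = 3.5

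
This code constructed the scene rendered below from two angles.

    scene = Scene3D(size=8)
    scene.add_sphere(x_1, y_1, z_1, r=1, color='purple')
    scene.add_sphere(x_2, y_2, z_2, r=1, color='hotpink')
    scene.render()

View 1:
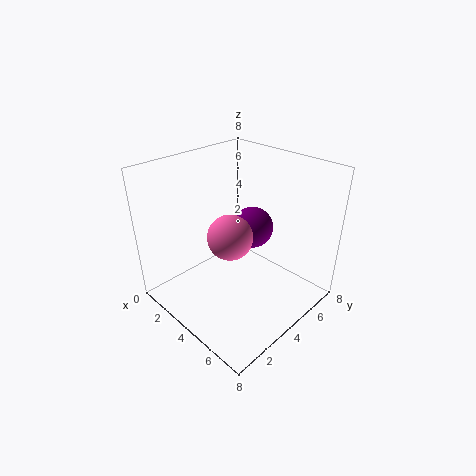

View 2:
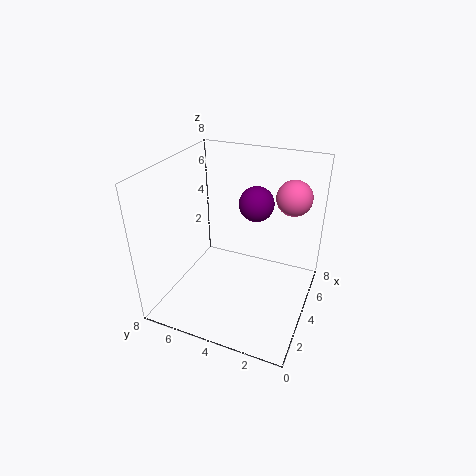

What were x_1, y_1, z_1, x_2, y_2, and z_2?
x_1 = 5.5
y_1 = 3.5
z_1 = 5.5
x_2 = 6
y_2 = 1.5
z_2 = 6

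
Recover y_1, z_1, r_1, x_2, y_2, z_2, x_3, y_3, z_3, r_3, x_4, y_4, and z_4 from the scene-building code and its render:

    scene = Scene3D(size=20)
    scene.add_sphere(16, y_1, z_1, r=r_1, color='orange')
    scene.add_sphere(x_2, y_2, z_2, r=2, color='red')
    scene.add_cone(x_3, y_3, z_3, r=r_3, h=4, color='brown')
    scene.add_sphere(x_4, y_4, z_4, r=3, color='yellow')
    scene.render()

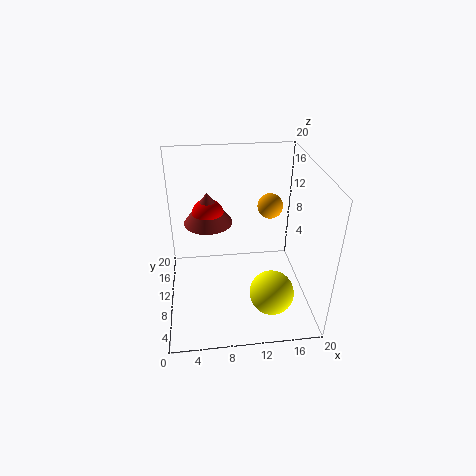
y_1 = 17; z_1 = 11; r_1 = 2; x_2 = 6; y_2 = 8; z_2 = 15; x_3 = 6; y_3 = 8; z_3 = 14; r_3 = 3; x_4 = 14; y_4 = 5; z_4 = 4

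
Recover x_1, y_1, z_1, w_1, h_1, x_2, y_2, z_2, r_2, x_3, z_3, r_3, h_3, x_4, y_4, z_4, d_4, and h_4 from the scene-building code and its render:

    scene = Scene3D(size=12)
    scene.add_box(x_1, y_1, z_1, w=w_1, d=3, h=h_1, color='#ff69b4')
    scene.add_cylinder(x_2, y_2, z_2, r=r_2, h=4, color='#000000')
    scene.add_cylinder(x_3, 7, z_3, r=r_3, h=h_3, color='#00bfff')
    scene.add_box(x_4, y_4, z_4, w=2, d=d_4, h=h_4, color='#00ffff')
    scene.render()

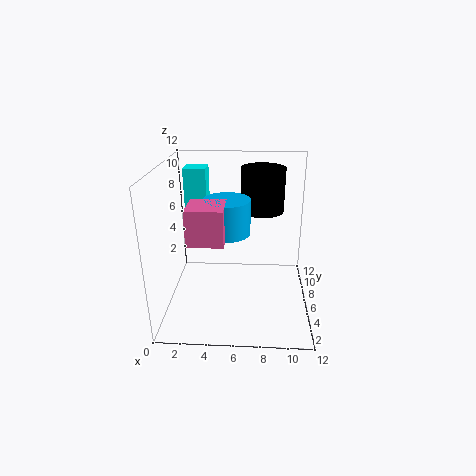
x_1 = 2
y_1 = 4
z_1 = 6
w_1 = 3
h_1 = 3
x_2 = 8
y_2 = 10
z_2 = 7
r_2 = 2
x_3 = 5
z_3 = 6
r_3 = 2
h_3 = 3
x_4 = 1
y_4 = 9
z_4 = 7
d_4 = 2
h_4 = 4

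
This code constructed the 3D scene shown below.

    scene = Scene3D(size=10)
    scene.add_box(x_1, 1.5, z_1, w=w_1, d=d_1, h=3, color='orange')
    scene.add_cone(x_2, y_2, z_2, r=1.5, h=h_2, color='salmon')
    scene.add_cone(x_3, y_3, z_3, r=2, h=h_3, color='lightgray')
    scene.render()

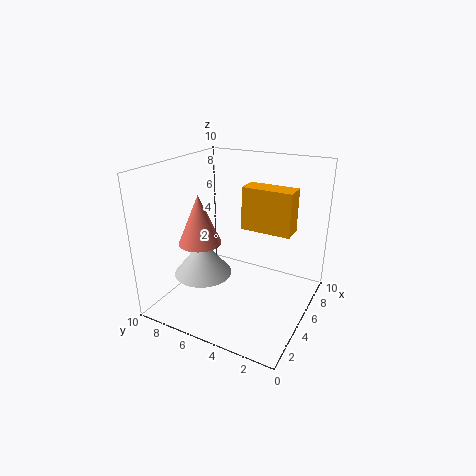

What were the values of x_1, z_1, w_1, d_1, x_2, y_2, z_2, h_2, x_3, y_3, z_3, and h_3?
x_1 = 5.5
z_1 = 5.5
w_1 = 1.5
d_1 = 3.5
x_2 = 4
y_2 = 7.5
z_2 = 4.5
h_2 = 3.5
x_3 = 3.5
y_3 = 7
z_3 = 2.5
h_3 = 2.5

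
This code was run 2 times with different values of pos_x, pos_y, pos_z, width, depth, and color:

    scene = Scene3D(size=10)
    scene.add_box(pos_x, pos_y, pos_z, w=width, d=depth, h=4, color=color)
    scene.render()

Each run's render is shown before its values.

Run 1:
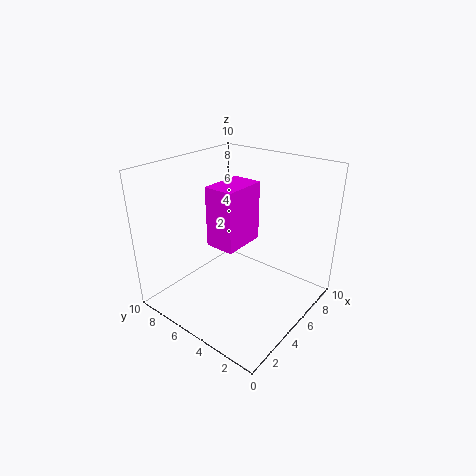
pos_x = 3
pos_y = 4
pos_z = 5
width = 3
depth = 2
color = 'magenta'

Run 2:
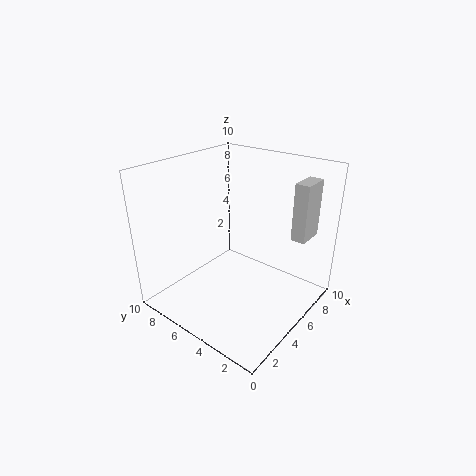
pos_x = 7
pos_y = 1
pos_z = 5
width = 2
depth = 1
color = 'lightgray'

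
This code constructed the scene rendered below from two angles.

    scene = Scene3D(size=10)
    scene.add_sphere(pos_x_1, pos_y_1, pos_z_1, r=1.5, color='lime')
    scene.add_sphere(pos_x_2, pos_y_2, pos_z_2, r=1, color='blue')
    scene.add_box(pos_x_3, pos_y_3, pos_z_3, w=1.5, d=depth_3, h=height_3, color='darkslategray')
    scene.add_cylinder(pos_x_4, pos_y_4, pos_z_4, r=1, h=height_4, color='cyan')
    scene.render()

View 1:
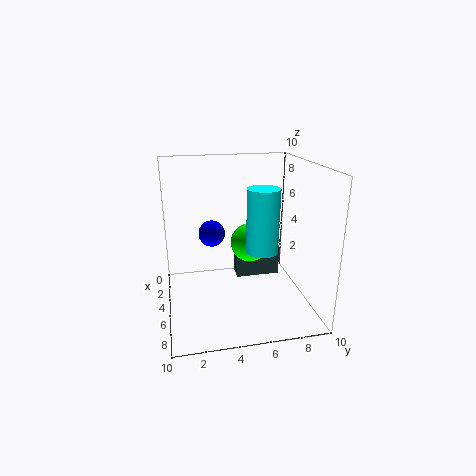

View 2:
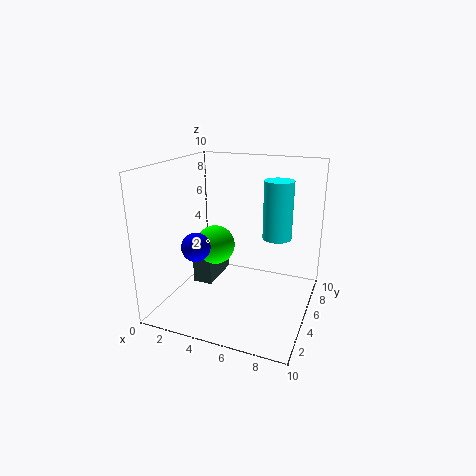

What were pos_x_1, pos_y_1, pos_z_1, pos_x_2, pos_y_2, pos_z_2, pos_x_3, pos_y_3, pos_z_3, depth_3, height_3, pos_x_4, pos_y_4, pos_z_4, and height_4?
pos_x_1 = 2.5; pos_y_1 = 6.5; pos_z_1 = 3.5; pos_x_2 = 2.5; pos_y_2 = 3.5; pos_z_2 = 4.5; pos_x_3 = 1; pos_y_3 = 5.5; pos_z_3 = 0.5; depth_3 = 3.5; height_3 = 3; pos_x_4 = 7.5; pos_y_4 = 6; pos_z_4 = 5; height_4 = 4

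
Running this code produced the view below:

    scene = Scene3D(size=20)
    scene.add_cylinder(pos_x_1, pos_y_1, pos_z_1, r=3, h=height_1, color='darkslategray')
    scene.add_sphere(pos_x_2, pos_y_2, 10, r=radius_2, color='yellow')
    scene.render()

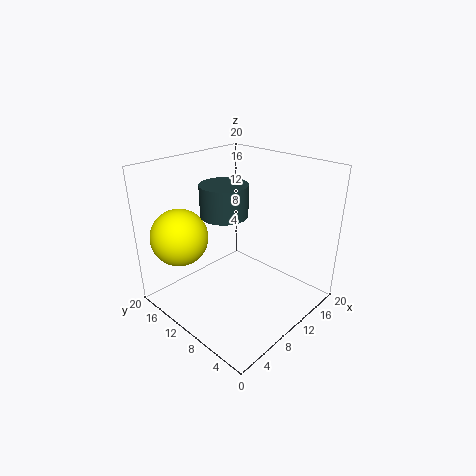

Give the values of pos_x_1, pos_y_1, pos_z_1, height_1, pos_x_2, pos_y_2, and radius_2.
pos_x_1 = 7; pos_y_1 = 9.5; pos_z_1 = 14.5; height_1 = 4; pos_x_2 = 4.5; pos_y_2 = 16; radius_2 = 4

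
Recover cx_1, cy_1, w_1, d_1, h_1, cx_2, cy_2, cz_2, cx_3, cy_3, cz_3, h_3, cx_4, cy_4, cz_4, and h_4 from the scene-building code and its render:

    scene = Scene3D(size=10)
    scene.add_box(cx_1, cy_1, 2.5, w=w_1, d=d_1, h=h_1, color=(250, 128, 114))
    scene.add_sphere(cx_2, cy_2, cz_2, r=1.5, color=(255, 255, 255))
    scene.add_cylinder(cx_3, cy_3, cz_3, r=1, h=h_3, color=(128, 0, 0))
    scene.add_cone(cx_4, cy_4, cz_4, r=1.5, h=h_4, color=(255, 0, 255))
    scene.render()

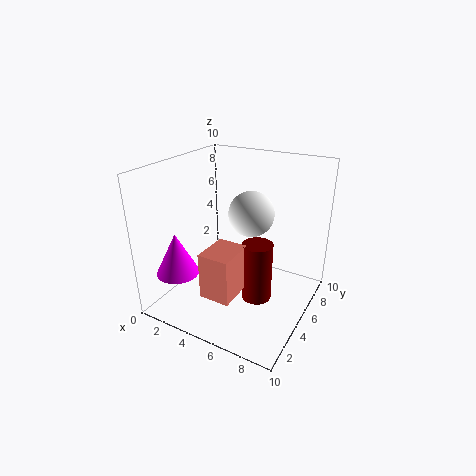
cx_1 = 4.5, cy_1 = 1, w_1 = 2, d_1 = 2.5, h_1 = 3, cx_2 = 6, cy_2 = 5, cz_2 = 7, cx_3 = 7, cy_3 = 4, cz_3 = 1.5, h_3 = 4, cx_4 = 1.5, cy_4 = 2.5, cz_4 = 2.5, h_4 = 3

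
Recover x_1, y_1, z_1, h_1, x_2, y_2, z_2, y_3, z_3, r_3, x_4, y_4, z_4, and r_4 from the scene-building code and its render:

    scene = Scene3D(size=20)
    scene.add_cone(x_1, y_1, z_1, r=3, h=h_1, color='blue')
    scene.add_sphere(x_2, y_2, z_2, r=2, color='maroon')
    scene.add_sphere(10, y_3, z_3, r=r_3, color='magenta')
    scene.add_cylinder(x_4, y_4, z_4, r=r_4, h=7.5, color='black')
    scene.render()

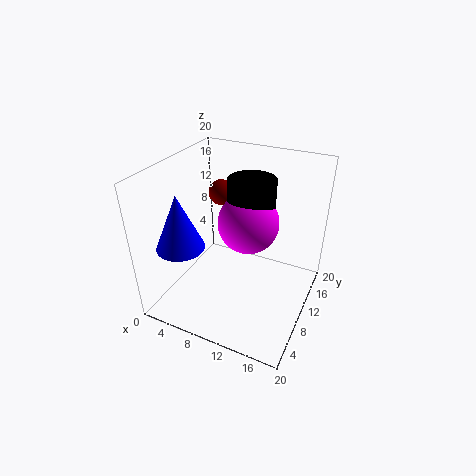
x_1 = 5.5, y_1 = 3, z_1 = 11.5, h_1 = 7, x_2 = 4, y_2 = 16.5, z_2 = 13, y_3 = 13.5, z_3 = 10.5, r_3 = 4.5, x_4 = 10, y_4 = 14.5, z_4 = 9.5, r_4 = 3.5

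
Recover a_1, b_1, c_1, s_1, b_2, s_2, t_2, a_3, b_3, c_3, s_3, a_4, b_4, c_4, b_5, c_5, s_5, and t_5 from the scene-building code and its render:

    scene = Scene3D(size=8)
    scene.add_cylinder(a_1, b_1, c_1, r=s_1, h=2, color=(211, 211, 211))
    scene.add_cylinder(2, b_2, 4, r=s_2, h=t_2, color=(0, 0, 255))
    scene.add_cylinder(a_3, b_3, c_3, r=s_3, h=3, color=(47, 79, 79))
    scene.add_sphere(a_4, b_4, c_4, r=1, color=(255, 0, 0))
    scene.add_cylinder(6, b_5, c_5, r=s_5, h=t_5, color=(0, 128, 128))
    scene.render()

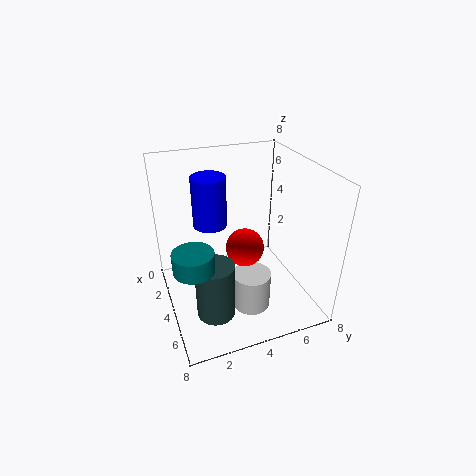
a_1 = 6, b_1 = 4, c_1 = 1, s_1 = 1, b_2 = 3, s_2 = 1, t_2 = 3, a_3 = 6, b_3 = 2, c_3 = 1, s_3 = 1, a_4 = 5, b_4 = 4, c_4 = 4, b_5 = 1, c_5 = 4, s_5 = 1, t_5 = 1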